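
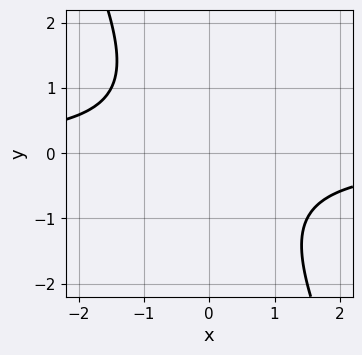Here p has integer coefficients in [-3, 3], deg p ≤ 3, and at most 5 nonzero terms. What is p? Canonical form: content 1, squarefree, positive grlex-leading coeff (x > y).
1. deg p = 2. No degree-1 curve has this shape.
2. Checking where it meets the axes: no x-intercept at any integer in the box; no y-intercept at any integer in the box.
3. Assembling these constraints gives the stated polynomial.

2*x*y + y^2 + 2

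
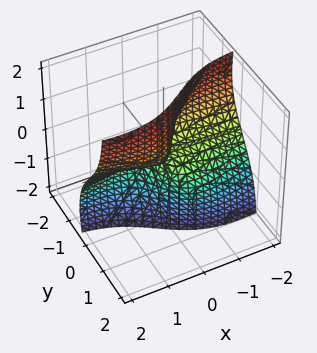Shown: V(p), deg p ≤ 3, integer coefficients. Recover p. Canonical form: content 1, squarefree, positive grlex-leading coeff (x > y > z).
1. Degree: a generic line meets the surface in up to 3 points, so deg p = 3.
2. Observable constraints: it crosses the z-axis at the gridline z = 0; every point of the x-axis in the box is on the surface; one y-axis crossing is at y = 0.
3. Together with the visible shape, these determine p as stated.

2*x^2*y + y^3 + 2*y*z^2 - 3*x*z - z^2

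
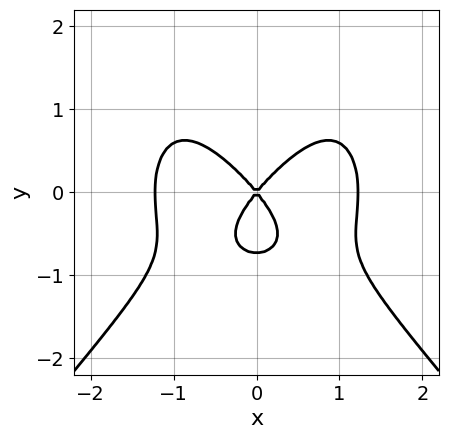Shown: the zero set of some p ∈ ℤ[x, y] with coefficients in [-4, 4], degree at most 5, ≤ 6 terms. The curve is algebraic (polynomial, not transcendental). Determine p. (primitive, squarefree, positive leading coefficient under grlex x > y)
2*x^4 - y^4 + 2*y^3 - 3*x^2 + 2*y^2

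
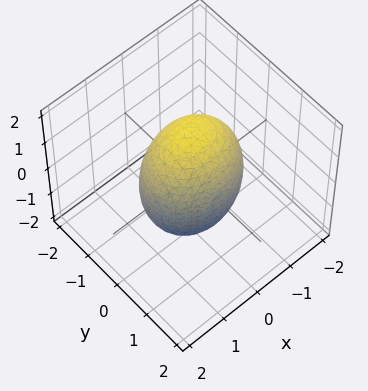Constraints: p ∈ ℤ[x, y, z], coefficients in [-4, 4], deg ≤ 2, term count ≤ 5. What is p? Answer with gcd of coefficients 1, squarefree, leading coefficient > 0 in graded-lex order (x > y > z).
First, deg p = 2. A closed, bounded, convex surface; a quadric.
Next, symmetries: the y ↦ −y reflection is a symmetry, so y appears only in even powers; the x ↦ −x reflection is a symmetry, so x appears only in even powers; it's symmetric under z → −z, forcing even powers of z.
Next, reading off the gridlines: the y-axis gridline crossings are at y ∈ {-1, 1}.
Finally, assembling these constraints gives the stated polynomial.

2*x^2 + 3*y^2 + z^2 - 3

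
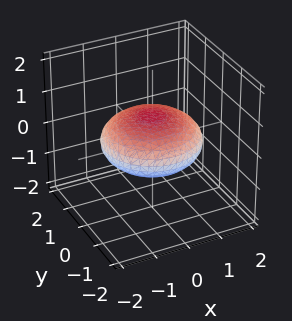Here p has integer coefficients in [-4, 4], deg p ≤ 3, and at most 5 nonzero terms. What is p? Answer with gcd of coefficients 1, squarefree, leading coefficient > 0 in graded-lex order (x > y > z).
x^2 + y^2 + 3*z^2 - 2

First, the degree is 2 — a closed, bounded, convex surface; a quadric.
Then, by symmetry, the z-axis is an axis of rotation, so x and y enter only as x² + y²; mirror symmetry z ↦ −z ⇒ only even powers of z.
Then, observable constraints: a circular section at z = 0 has radius between 1 and 2.
Finally, together with the visible shape, these determine p as stated.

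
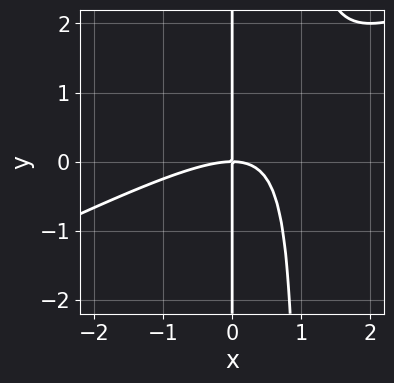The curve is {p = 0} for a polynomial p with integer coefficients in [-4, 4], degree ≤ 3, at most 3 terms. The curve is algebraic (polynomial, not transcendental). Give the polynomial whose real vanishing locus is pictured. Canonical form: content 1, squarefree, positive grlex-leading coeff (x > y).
The degree is 3 — the shape is more complex than any degree-2 curve.
Checking where it meets the axes: the visible y-axis segment lies entirely on the curve; it meets the x-axis at x = 0 (among the integer gridlines).
The integer polynomial consistent with all of this is the stated p.

x^3 - 2*x^2*y + 2*x*y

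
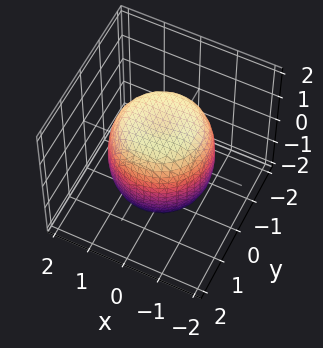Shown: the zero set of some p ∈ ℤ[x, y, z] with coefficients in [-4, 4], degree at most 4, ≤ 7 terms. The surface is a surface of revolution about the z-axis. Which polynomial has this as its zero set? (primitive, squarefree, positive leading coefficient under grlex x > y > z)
First, the degree is 4 — a generic line meets the surface in up to 4 points.
Then, symmetry: every cross-section ⟂ z is a circle, so x, y appear only via x² + y².
Then, observable constraints: a circular section at z = 1 has radius between 1 and 2.
Finally, fitting integer coefficients to these (and the overall shape) gives p.

2*x^4 + 4*x^2*y^2 + 2*y^4 - 2*x^2 - 2*y^2 + 2*z^2 - 3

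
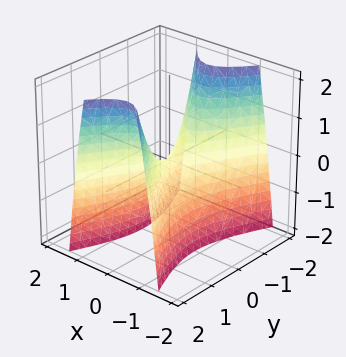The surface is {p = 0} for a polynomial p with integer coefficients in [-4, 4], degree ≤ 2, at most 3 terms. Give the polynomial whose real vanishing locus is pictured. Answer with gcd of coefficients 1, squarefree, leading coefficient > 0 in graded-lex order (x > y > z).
(a) Degree: a hyperbolic paraboloid; a quadric, so deg p = 2.
(b) Symmetries: the x ↦ −x reflection is a symmetry, so x appears only in even powers; it's symmetric under y → −y, forcing even powers of y.
(c) From the axis intercepts and sections: it meets the x-axis at x = 0 (among the integer gridlines); one y-axis crossing is at y = 0; one z-axis crossing is at z = 0.
(d) These observations pin down the coefficients.

3*x^2 - y^2 + z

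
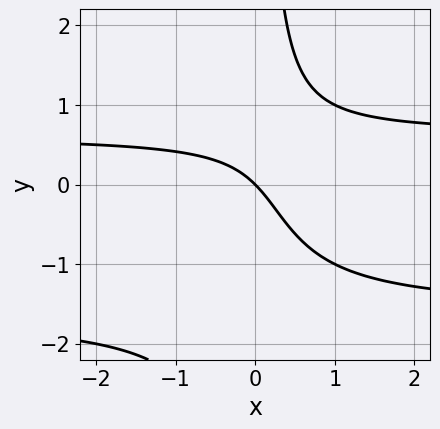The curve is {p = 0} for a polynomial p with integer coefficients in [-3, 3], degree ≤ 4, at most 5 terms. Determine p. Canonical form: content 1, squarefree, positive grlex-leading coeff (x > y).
(a) Degree: no degree-2 curve has this shape, so deg p = 3.
(b) Against the integer gridlines: it meets the x-axis at x = 0 (among the integer gridlines); one y-axis crossing is at y = 0.
(c) Fitting integer coefficients to these (and the overall shape) gives p.

x*y^2 + x*y - x - y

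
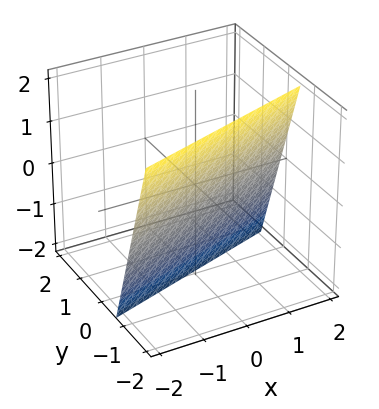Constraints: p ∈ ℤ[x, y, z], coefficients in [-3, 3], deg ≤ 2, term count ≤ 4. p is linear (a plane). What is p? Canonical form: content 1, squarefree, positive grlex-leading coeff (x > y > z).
x - 3*y - z - 2

First, deg p = 1. The surface is flat (a plane).
Then, reading off the gridlines: one x-axis crossing is at x = 2; one z-axis crossing is at z = -2.
Finally, fitting integer coefficients to these (and the overall shape) gives p.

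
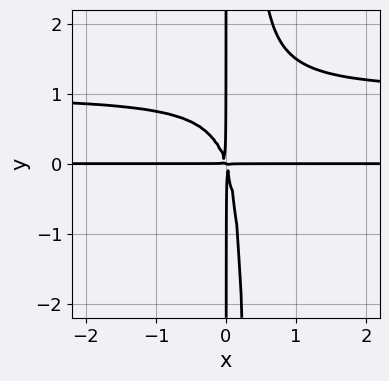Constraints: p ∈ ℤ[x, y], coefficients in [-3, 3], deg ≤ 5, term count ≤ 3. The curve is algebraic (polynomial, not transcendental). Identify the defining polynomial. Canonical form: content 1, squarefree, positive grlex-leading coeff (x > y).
3*x^2*y^2 - 3*x^2*y - x*y^2

First, degree: the shape is more complex than any degree-3 curve, so deg p = 4.
Then, checking where it meets the axes: every point of the y-axis in the box is on the curve; every point of the x-axis in the box is on the curve.
Finally, fitting integer coefficients to these (and the overall shape) gives p.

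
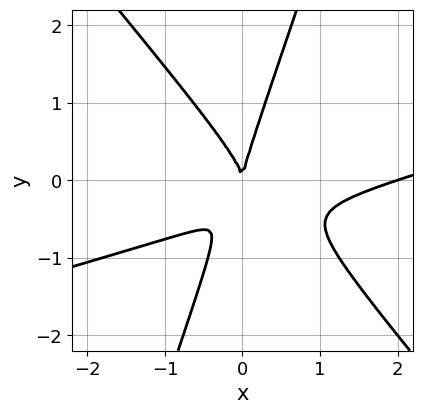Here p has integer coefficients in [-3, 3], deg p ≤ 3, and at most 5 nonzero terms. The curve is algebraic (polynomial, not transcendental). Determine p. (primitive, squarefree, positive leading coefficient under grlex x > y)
x^3 - 3*x^2*y - 2*x*y^2 + y^3 - 2*x^2

deg p = 3. The shape is more complex than any degree-2 curve.
Reading off the gridlines: it meets the y-axis at y = 0 (among the integer gridlines); the x-axis gridline crossings are at x ∈ {0, 2}.
Together with the visible shape, these determine p as stated.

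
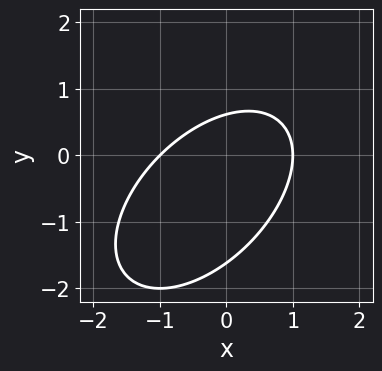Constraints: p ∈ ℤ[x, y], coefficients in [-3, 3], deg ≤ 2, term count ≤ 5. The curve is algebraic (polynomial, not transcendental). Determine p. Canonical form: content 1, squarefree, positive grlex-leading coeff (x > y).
x^2 - x*y + y^2 + y - 1

1. deg p = 2.
2. Observable constraints: the x-axis gridline crossings are at x ∈ {-1, 1}.
3. Matching integer coefficients to the picture gives p.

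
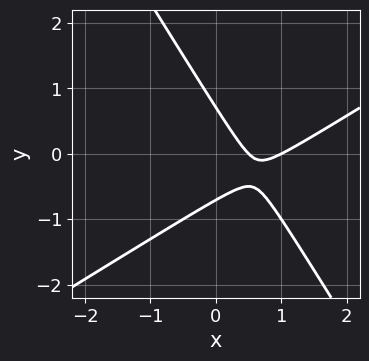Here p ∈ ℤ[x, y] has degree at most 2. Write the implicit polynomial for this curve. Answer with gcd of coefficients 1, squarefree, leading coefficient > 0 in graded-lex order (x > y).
Degree: the shape is more complex than any degree-1 curve, so deg p = 2.
Against the integer gridlines: one x-axis crossing is at x = 1.
Fitting integer coefficients to these (and the overall shape) gives p.

2*x^2 - 2*x*y - 2*y^2 - 3*x + 1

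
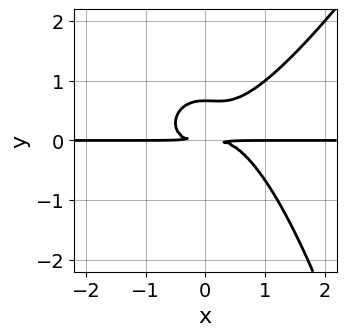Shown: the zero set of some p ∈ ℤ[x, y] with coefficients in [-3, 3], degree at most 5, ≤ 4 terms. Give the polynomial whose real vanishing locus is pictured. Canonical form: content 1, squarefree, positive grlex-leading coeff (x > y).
1. The degree is 4 — no degree-3 curve has this shape.
2. Checking where it meets the axes: the visible x-axis segment lies entirely on the curve.
3. Solving for integer coefficients yields p as stated.

2*x^3*y - x^2*y^2 - 3*y^3 + 2*y^2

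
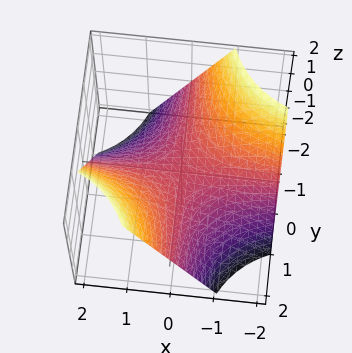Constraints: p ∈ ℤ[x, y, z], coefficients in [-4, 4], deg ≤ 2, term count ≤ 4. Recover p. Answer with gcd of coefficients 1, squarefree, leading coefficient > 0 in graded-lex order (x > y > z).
x*y - z

(a) deg p = 2.
(b) Reading off the gridlines: the visible y-axis segment lies entirely on the surface; the visible x-axis segment lies entirely on the surface; one z-axis crossing is at z = 0.
(c) Putting this together gives p.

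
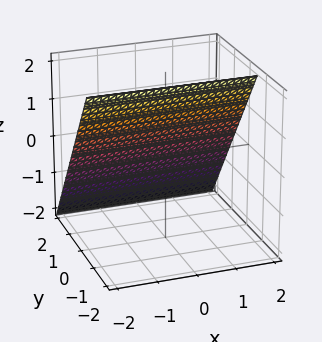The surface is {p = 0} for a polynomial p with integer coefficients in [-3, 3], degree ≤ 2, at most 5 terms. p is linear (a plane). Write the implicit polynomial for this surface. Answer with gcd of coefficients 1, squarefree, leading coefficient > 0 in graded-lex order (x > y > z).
3*y + 2*z - 2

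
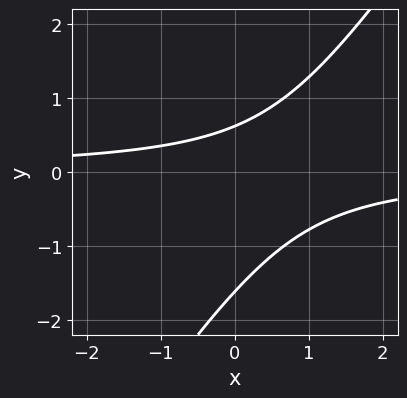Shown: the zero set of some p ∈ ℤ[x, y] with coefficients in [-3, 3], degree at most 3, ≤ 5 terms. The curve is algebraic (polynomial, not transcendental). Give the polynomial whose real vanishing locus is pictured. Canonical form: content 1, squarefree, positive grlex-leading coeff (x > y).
3*x*y - 2*y^2 - 2*y + 2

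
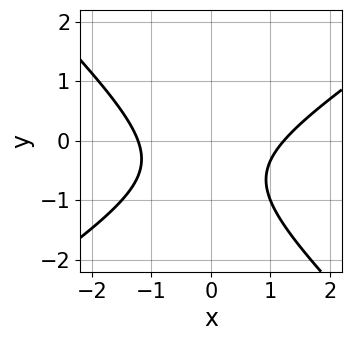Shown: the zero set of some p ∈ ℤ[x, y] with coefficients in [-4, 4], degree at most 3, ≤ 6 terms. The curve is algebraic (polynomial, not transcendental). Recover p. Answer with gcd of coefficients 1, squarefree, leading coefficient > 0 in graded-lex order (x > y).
2*x^2 - x*y - 3*y^2 - 3*y - 3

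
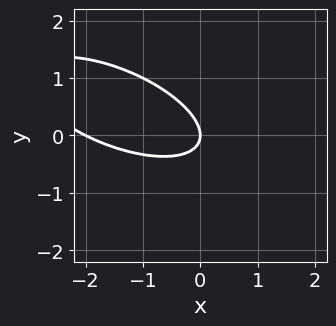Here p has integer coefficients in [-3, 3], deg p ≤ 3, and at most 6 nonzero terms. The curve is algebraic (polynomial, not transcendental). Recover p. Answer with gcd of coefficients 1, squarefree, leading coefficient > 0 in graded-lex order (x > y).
First, deg p = 2. The shape is more complex than any degree-1 curve.
Next, checking where it meets the axes: the x-axis gridline crossings are at x ∈ {-2, 0}; it meets the y-axis at y = 0 (among the integer gridlines).
Finally, putting this together gives p.

x^2 + 2*x*y + 3*y^2 + 2*x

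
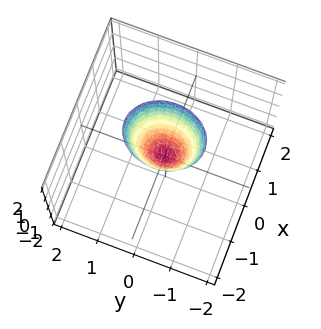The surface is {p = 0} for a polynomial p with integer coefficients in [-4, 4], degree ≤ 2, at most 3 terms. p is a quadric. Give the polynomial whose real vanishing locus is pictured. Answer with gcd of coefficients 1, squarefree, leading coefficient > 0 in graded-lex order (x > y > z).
deg p = 2. A single bowl opening along one axis; a quadric.
Symmetries: the x ↦ −x reflection is a symmetry, so x appears only in even powers; the y ↦ −y reflection is a symmetry, so y appears only in even powers.
Checking where it meets the axes: it crosses the x-axis at the gridline x = 0; it meets the z-axis at z = 0 (among the integer gridlines); one y-axis crossing is at y = 0.
Matching integer coefficients to the picture gives p.

3*x^2 + 2*y^2 - z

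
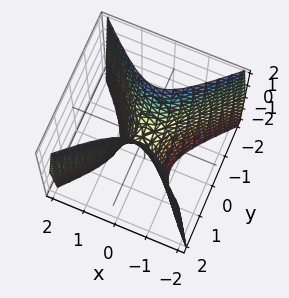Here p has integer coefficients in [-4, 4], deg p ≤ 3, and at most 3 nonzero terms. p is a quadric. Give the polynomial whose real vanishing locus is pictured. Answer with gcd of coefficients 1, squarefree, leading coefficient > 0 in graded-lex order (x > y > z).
3*x^2 - 3*y^2 + z

First, deg p = 2.
Next, symmetries: it's symmetric under x → −x, forcing even powers of x; mirror symmetry y ↦ −y ⇒ only even powers of y.
Then, checking where it meets the axes: one y-axis crossing is at y = 0; it crosses the x-axis at the gridline x = 0.
Finally, fitting integer coefficients to these (and the overall shape) gives p.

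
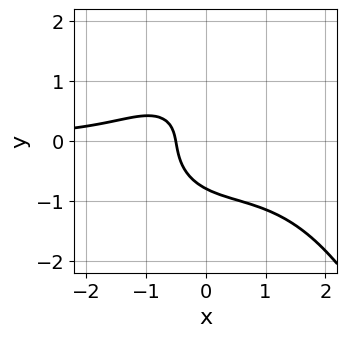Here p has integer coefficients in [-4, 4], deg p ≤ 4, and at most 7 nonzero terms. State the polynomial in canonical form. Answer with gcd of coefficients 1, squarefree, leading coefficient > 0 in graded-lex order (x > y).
x^3*y - x^2*y - 2*y^3 - 2*x - 1

deg p = 4. No degree-3 curve has this shape.
Matching integer coefficients to the picture gives p.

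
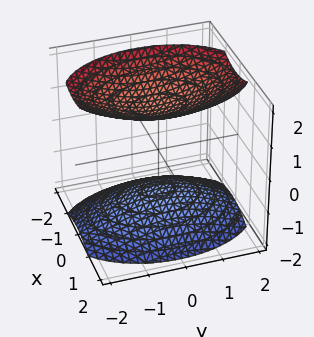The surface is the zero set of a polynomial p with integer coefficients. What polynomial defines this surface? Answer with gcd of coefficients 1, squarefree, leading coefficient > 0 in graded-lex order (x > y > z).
2*x^2 + y^2 - 2*z^2 + 3

(a) The picture has 2 separate pieces.
(b) Degree: two sheets facing apart; a quadric, so deg p = 2.
(c) Symmetries: mirror symmetry z ↦ −z ⇒ only even powers of z; it's symmetric under y → −y, forcing even powers of y; mirror symmetry x ↦ −x ⇒ only even powers of x.
(d) Against the integer gridlines: it misses every integer gridline on the x-axis; the surface avoids every integer y-axis point in the box.
(e) Fitting integer coefficients to these (and the overall shape) gives p.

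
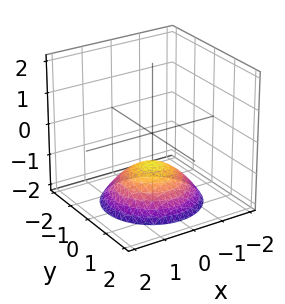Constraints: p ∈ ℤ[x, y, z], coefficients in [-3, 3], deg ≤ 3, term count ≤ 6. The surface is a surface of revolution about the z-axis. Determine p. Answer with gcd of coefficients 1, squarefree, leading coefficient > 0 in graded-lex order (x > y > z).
1. Degree: no degree-1 surface has this shape, so deg p = 2.
2. By symmetry, the z-axis is an axis of rotation, so x and y enter only as x² + y².
3. Reading off the gridlines: a circular section at z = -2 has radius between 1 and 2; it misses every integer gridline on the y-axis; it crosses the z-axis at the gridline z = -1.
4. Assembling these constraints gives the stated polynomial.

x^2 + y^2 + 2*z + 2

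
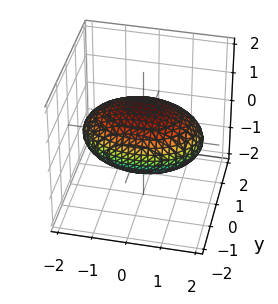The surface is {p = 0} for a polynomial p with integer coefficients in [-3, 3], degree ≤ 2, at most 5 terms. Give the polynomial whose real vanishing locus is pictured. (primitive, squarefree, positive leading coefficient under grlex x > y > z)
1. The degree is 2 — a closed, bounded, convex surface; a quadric.
2. Symmetries: the y ↦ −y reflection is a symmetry, so y appears only in even powers; the z ↦ −z reflection is a symmetry, so z appears only in even powers; mirror symmetry x ↦ −x ⇒ only even powers of x.
3. Reading off the gridlines: among the integer gridlines, it crosses the z-axis at z ∈ {-1, 1}.
4. Together with the visible shape, these determine p as stated.

x^2 + 2*y^2 + 3*z^2 - 3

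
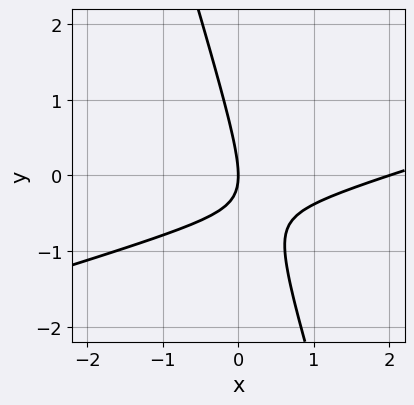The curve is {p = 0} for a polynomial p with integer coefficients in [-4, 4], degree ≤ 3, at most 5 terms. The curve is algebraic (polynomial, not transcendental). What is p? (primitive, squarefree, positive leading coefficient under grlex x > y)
x^2 - 3*x*y - y^2 - 2*x

(a) deg p = 2.
(b) Reading off the gridlines: the x-axis gridline crossings are at x ∈ {0, 2}; it meets the y-axis at y = 0 (among the integer gridlines).
(c) Solving for integer coefficients yields p as stated.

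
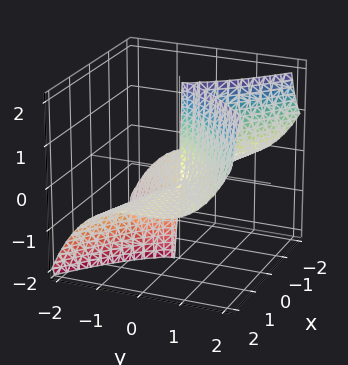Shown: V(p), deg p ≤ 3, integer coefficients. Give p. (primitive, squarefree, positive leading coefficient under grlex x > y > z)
First, the degree is 3 — a generic line meets the surface in up to 3 points.
Then, from the visible intercepts: the visible z-axis segment lies entirely on the surface; it meets the y-axis at y = 0 (among the integer gridlines).
Finally, assembling these constraints gives the stated polynomial.

3*x^2*z - 2*y^3 + x^2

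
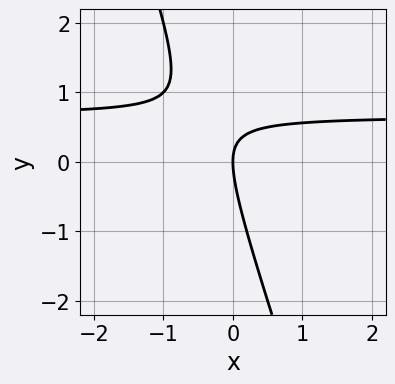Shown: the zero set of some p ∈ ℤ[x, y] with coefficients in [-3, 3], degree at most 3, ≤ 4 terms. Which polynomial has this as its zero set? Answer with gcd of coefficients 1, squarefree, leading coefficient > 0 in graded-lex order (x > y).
deg p = 2. A generic line meets the curve in up to 2 points.
Against the integer gridlines: it meets the x-axis at x = 0 (among the integer gridlines); it meets the y-axis at y = 0 (among the integer gridlines).
The integer polynomial consistent with all of this is the stated p.

3*x*y + y^2 - 2*x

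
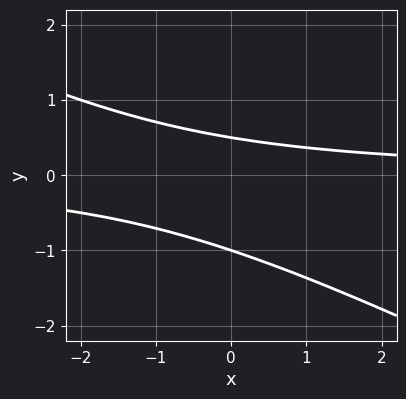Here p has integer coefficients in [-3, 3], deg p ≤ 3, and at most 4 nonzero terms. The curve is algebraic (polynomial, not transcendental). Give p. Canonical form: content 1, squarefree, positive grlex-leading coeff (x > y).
x*y + 2*y^2 + y - 1

(a) The degree is 2 — no degree-1 curve has this shape.
(b) Against the integer gridlines: one y-axis crossing is at y = -1; it misses every integer gridline on the x-axis.
(c) The integer polynomial consistent with all of this is the stated p.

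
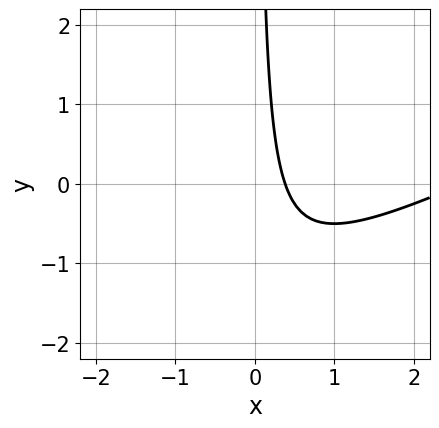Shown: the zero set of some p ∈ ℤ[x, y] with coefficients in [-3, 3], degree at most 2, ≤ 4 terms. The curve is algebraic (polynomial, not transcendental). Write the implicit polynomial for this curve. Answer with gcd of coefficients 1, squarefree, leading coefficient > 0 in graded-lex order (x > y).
x^2 - 2*x*y - 3*x + 1

Degree: the shape is more complex than any degree-1 curve, so deg p = 2.
From the visible intercepts: no y-intercept at any integer in the box.
Solving for integer coefficients yields p as stated.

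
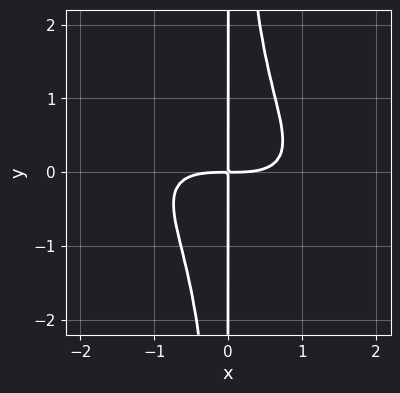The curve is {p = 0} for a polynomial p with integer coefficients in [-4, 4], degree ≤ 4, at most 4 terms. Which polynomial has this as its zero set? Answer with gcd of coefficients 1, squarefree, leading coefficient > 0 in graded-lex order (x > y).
1. The degree is 4 — no degree-3 curve has this shape.
2. From the axis intercepts and sections: the visible y-axis segment lies entirely on the curve.
3. Together with the visible shape, these determine p as stated.

x^4 + 2*x^3*y + 3*x^2*y^2 - 3*x*y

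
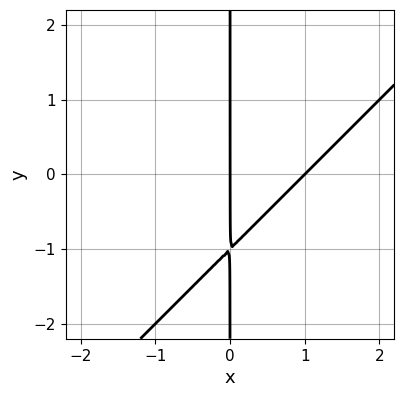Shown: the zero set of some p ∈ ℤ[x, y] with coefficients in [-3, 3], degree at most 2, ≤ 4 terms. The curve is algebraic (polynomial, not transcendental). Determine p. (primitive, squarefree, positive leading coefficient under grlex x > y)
x^2 - x*y - x

1. deg p = 2. The shape is more complex than any degree-1 curve.
2. Checking where it meets the axes: every point of the y-axis in the box is on the curve; among the integer gridlines, it crosses the x-axis at x ∈ {0, 1}.
3. Matching integer coefficients to the picture gives p.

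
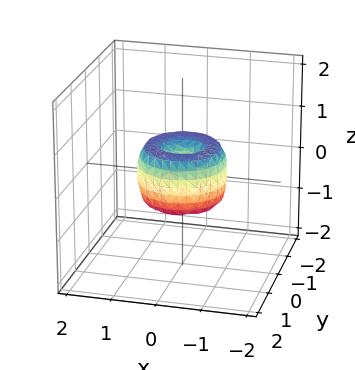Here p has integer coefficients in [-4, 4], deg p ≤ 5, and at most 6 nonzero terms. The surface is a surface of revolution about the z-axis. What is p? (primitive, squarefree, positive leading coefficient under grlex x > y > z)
2*x^4 + 4*x^2*y^2 + 2*y^4 - 2*x^2 - 2*y^2 + z^2

deg p = 4.
Symmetry: every cross-section ⟂ z is a circle, so x, y appear only via x² + y².
From the axis intercepts and sections: it crosses the z-axis at the gridline z = 0; among the integer gridlines, it crosses the y-axis at y ∈ {-1, 0, 1}; a circular section at z = 0 has radius exactly 1.
Together with the visible shape, these determine p as stated.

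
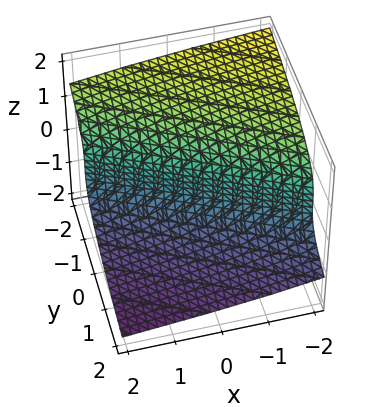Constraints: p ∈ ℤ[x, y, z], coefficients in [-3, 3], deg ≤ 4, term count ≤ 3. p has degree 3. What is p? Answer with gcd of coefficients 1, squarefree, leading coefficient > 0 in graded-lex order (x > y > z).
z^3 + x + 2*y

(a) deg p = 3. The shape is more complex than any degree-2 surface.
(b) From the axis intercepts and sections: it meets the y-axis at y = 0 (among the integer gridlines); it meets the x-axis at x = 0 (among the integer gridlines).
(c) These observations pin down the coefficients.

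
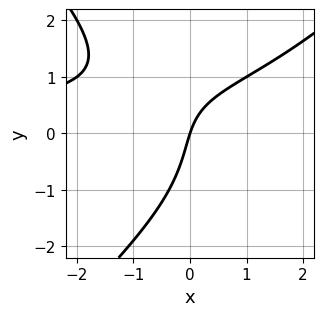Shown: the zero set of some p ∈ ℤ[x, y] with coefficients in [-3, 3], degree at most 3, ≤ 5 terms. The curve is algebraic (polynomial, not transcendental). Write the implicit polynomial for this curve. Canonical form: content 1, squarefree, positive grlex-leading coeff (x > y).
x^2*y - y^3 - 2*x*y + 3*x - y

The degree is 3 — a generic line meets the curve in up to 3 points.
Against the integer gridlines: it meets the y-axis at y = 0 (among the integer gridlines); it crosses the x-axis at the gridline x = 0.
Fitting integer coefficients to these (and the overall shape) gives p.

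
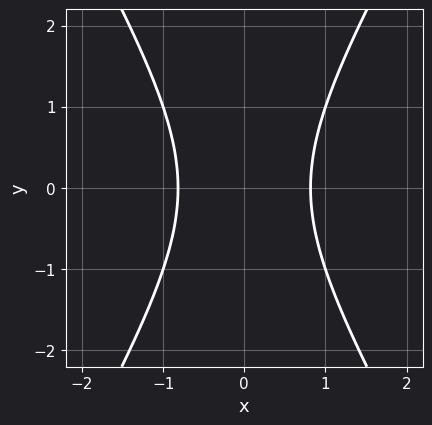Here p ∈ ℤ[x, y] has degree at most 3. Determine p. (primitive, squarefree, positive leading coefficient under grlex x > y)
1. Degree: the shape is more complex than any degree-1 curve, so deg p = 2.
2. Symmetries: mirror symmetry y ↦ −y ⇒ only even powers of y; mirror symmetry x ↦ −x ⇒ only even powers of x.
3. From the axis intercepts and sections: it misses every integer gridline on the y-axis.
4. The integer polynomial consistent with all of this is the stated p.

3*x^2 - y^2 - 2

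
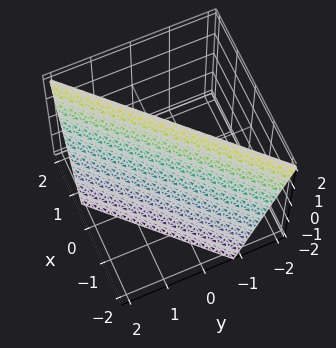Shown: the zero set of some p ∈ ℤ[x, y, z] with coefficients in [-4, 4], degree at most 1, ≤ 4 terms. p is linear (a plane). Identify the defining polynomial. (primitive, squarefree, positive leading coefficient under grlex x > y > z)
(a) The degree is 1 — the surface is flat (a plane).
(b) From the visible intercepts: it crosses the z-axis at the gridline z = 2.
(c) Matching integer coefficients to the picture gives p.

3*x - 3*y - z + 2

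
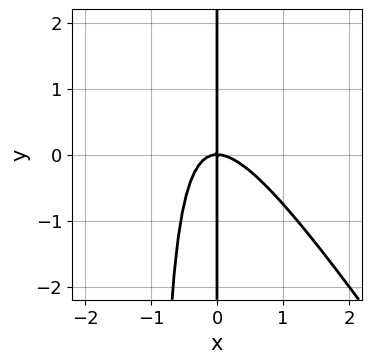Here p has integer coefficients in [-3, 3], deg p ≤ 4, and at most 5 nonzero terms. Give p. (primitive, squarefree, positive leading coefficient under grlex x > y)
Degree: the shape is more complex than any degree-2 curve, so deg p = 3.
From the axis intercepts and sections: the visible y-axis segment lies entirely on the curve; it crosses the x-axis at the gridline x = 0.
The integer polynomial consistent with all of this is the stated p.

3*x^3 + 2*x^2*y + 2*x*y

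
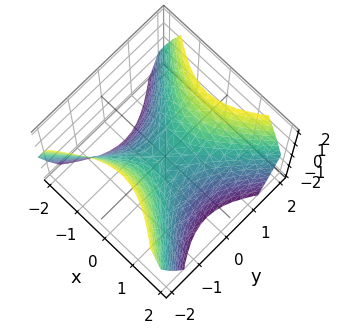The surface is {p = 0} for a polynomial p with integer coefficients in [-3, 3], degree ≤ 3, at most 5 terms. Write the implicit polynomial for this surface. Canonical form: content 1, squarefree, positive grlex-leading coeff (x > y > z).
x^2 - y^2 + z

(a) deg p = 2. A saddle surface; a quadric.
(b) Symmetries: it's symmetric under x → −x, forcing even powers of x; it's symmetric under y → −y, forcing even powers of y.
(c) From the axis intercepts and sections: it crosses the z-axis at the gridline z = 0; one y-axis crossing is at y = 0.
(d) Matching integer coefficients to the picture gives p.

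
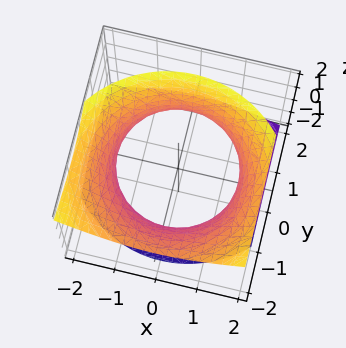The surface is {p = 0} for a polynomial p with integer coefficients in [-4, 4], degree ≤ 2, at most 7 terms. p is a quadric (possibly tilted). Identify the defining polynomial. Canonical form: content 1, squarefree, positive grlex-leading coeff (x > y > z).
x^2 + y^2 + y*z - z^2 - 2

deg p = 2.
Observable constraints: it misses every integer gridline on the z-axis.
Matching integer coefficients to the picture gives p.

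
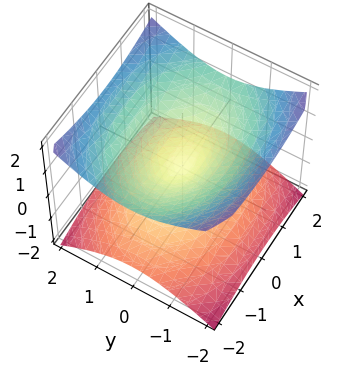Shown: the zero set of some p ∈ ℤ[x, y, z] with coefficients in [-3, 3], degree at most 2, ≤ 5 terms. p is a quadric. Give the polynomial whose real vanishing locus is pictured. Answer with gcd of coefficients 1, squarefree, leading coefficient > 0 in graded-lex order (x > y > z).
x^2 + 2*y^2 - 3*z^2

1. deg p = 2. Two nappes meeting at a single point; a quadric.
2. Symmetries: it's symmetric under x → −x, forcing even powers of x; the z ↦ −z reflection is a symmetry, so z appears only in even powers; mirror symmetry y ↦ −y ⇒ only even powers of y.
3. Observable constraints: it meets the z-axis at z = 0 (among the integer gridlines); one y-axis crossing is at y = 0; it meets the x-axis at x = 0 (among the integer gridlines).
4. Together with the visible shape, these determine p as stated.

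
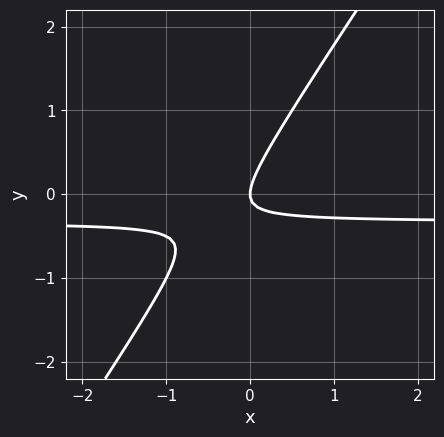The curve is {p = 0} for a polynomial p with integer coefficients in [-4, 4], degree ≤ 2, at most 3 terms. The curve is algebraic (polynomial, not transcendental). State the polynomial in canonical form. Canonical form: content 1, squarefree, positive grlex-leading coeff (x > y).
3*x*y - 2*y^2 + x

deg p = 2.
Checking where it meets the axes: it meets the y-axis at y = 0 (among the integer gridlines); it crosses the x-axis at the gridline x = 0.
Putting this together gives p.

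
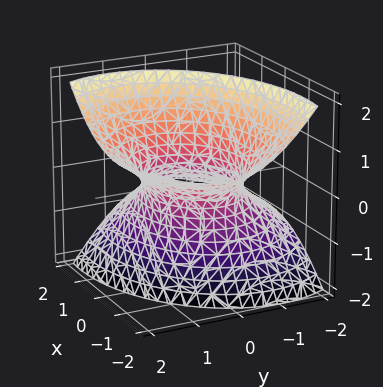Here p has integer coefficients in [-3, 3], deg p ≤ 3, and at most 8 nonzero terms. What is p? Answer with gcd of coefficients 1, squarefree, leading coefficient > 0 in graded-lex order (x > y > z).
2*x^2 + 3*x*z + 3*y^2 - 3*y*z - 3*z^2 - 3

(a) deg p = 2. No degree-1 surface has this shape.
(b) Reading off the gridlines: the y-axis gridline crossings are at y ∈ {-1, 1}; no z-intercept at any integer in the box.
(c) Matching integer coefficients to the picture gives p.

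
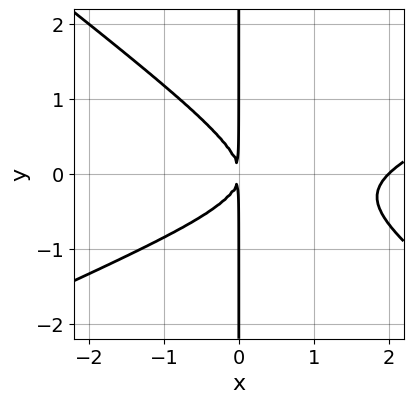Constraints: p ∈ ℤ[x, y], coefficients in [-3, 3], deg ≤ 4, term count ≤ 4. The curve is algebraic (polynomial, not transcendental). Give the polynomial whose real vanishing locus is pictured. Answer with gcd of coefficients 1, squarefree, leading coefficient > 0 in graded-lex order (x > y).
x^3 - x^2*y - 3*x*y^2 - 2*x^2

1. Degree: a generic line meets the curve in up to 3 points, so deg p = 3.
2. Reading off the gridlines: the visible y-axis segment lies entirely on the curve; one x-axis crossing is at x = 2.
3. Matching integer coefficients to the picture gives p.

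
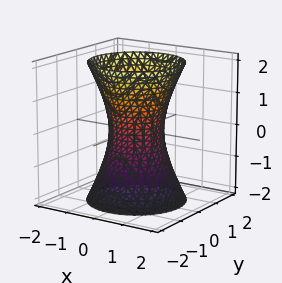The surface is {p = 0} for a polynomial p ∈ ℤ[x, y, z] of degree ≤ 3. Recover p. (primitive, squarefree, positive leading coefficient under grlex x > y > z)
3*x^2 + 3*y^2 - z^2 - 2

1. Degree: a generic line meets the surface in up to 2 points, so deg p = 2.
2. Symmetries: rotational symmetry about the z-axis ⇒ p depends on x, y only through x² + y².
3. From the axis intercepts and sections: no z-intercept at any integer in the box; a circular section at z = -2 has radius between 1 and 2.
4. Solving for integer coefficients yields p as stated.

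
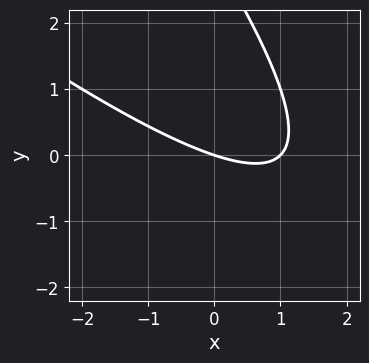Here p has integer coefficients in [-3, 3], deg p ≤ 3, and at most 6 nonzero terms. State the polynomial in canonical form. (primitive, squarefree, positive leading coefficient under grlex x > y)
x^2 + 2*x*y + y^2 - x - 3*y

(a) deg p = 2.
(b) Observable constraints: the x-axis gridline crossings are at x ∈ {0, 1}; one y-axis crossing is at y = 0.
(c) Putting this together gives p.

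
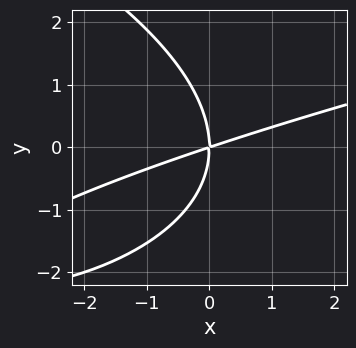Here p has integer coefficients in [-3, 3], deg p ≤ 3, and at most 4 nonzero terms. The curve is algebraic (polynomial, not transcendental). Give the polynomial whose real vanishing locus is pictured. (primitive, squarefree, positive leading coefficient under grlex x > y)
y^3 - x^2 + 3*x*y

deg p = 3. A generic line meets the curve in up to 3 points.
Observable constraints: it crosses the x-axis at the gridline x = 0; it meets the y-axis at y = 0 (among the integer gridlines).
Matching integer coefficients to the picture gives p.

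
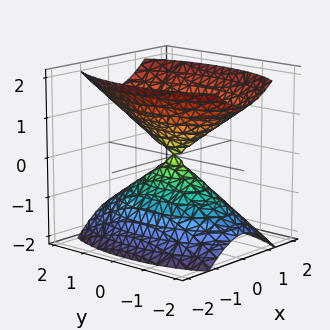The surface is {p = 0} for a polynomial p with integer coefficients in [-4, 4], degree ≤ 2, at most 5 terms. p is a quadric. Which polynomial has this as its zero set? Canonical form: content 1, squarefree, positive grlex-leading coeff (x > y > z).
(a) I count 2 distinct pieces. They look like related sheets of one shape, so recover p as a whole.
(b) Degree: two nappes meeting at a single point; a quadric, so deg p = 2.
(c) Symmetries: it's symmetric under z → −z, forcing even powers of z; the y ↦ −y reflection is a symmetry, so y appears only in even powers; mirror symmetry x ↦ −x ⇒ only even powers of x.
(d) Against the integer gridlines: it meets the y-axis at y = 0 (among the integer gridlines); one z-axis crossing is at z = 0; it meets the x-axis at x = 0 (among the integer gridlines).
(e) The integer polynomial consistent with all of this is the stated p.

3*x^2 + y^2 - 2*z^2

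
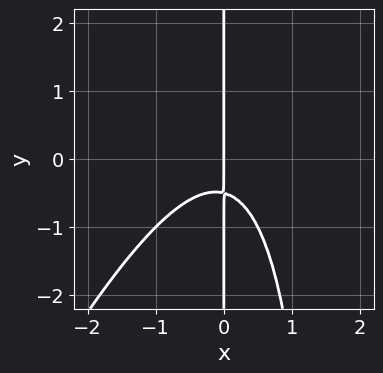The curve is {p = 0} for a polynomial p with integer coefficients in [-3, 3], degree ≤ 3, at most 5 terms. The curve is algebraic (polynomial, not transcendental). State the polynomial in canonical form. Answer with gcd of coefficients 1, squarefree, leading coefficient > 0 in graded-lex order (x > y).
2*x^3 - x^2*y + 2*x*y + x

(a) deg p = 3. No degree-2 curve has this shape.
(b) Checking where it meets the axes: it crosses the x-axis at the gridline x = 0; the visible y-axis segment lies entirely on the curve.
(c) Assembling these constraints gives the stated polynomial.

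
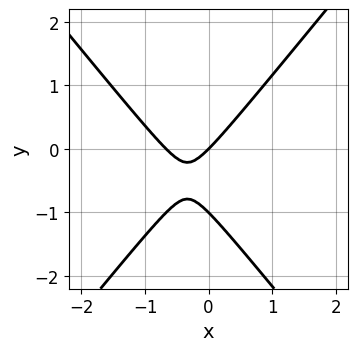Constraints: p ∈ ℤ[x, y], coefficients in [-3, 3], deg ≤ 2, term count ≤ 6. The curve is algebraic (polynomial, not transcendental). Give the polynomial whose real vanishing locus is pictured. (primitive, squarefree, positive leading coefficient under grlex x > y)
First, the degree is 2 — a generic line meets the curve in up to 2 points.
Then, reading off the gridlines: one x-axis crossing is at x = 0; the y-axis gridline crossings are at y ∈ {-1, 0}.
Finally, the integer polynomial consistent with all of this is the stated p.

3*x^2 - 2*y^2 + 2*x - 2*y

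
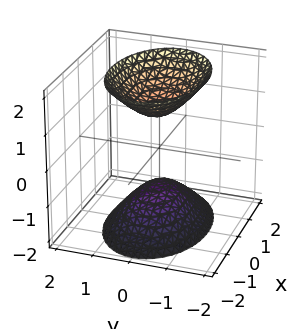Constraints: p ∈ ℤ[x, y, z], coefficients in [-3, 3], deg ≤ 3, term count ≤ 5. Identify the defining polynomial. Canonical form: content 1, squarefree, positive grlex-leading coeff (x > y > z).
x^2 + 2*y^2 - z^2 + 1

1. There are 2 components. They look like related sheets of one shape, so recover p as a whole.
2. The degree is 2 — two separate bowl-shaped sheets opening away from each other; a quadric.
3. Symmetries: mirror symmetry y ↦ −y ⇒ only even powers of y; the z ↦ −z reflection is a symmetry, so z appears only in even powers; mirror symmetry x ↦ −x ⇒ only even powers of x.
4. From the axis intercepts and sections: among the integer gridlines, it crosses the z-axis at z ∈ {-1, 1}; it misses every integer gridline on the y-axis.
5. Matching integer coefficients to the picture gives p.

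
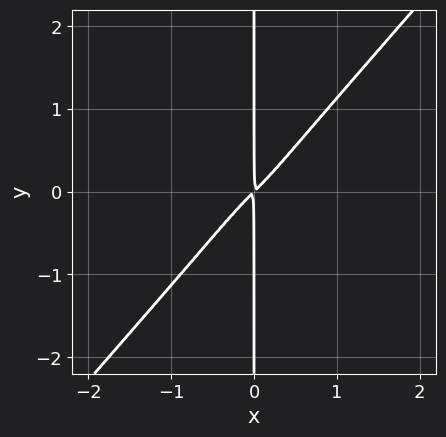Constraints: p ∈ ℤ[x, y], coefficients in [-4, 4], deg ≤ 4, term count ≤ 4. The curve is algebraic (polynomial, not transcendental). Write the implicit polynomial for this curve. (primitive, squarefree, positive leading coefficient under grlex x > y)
3*x^4 - 2*x*y^3 + x^2 - x*y

Degree: the shape is more complex than any degree-3 curve, so deg p = 4.
Against the integer gridlines: the visible y-axis segment lies entirely on the curve.
Putting this together gives p.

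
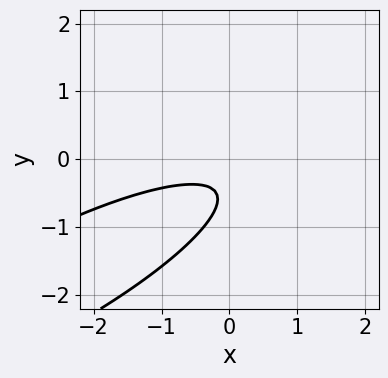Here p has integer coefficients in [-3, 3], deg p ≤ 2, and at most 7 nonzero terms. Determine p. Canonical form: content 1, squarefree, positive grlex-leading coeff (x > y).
x^2 - 3*x*y + 3*y^2 + 3*y + 1

deg p = 2. The shape is more complex than any degree-1 curve.
From the axis intercepts and sections: it misses every integer gridline on the y-axis; the curve avoids every integer x-axis point in the box.
Together with the visible shape, these determine p as stated.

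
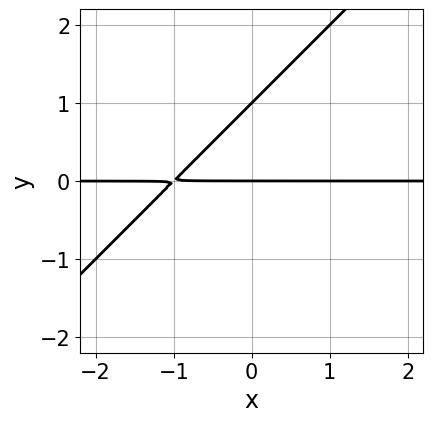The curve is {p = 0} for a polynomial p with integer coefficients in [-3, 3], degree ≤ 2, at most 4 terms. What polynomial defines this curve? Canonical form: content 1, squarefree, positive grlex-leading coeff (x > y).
x*y - y^2 + y

(a) Degree: a generic line meets the curve in up to 2 points, so deg p = 2.
(b) Observable constraints: the visible x-axis segment lies entirely on the curve; the y-axis gridline crossings are at y ∈ {0, 1}.
(c) These observations pin down the coefficients.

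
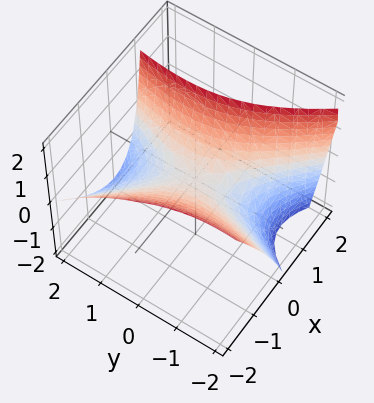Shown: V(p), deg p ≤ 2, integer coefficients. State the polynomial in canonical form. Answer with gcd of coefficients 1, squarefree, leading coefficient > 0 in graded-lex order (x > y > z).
Degree: a generic line meets the surface in up to 2 points, so deg p = 2.
Observable constraints: it crosses the z-axis at the gridline z = 0; one y-axis crossing is at y = 0.
Together with the visible shape, these determine p as stated.

3*x^2 + 2*x*y + 2*x*z - y^2 - 3*z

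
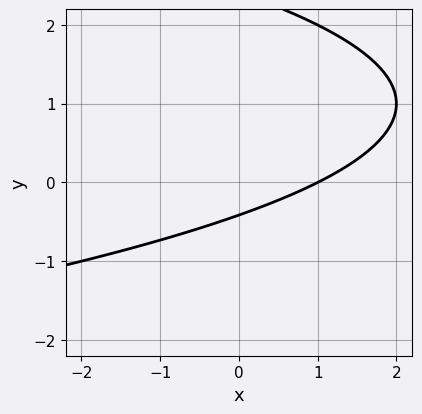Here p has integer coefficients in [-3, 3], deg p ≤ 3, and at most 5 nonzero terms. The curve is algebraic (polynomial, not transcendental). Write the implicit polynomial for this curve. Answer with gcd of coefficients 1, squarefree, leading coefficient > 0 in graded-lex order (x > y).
y^2 + x - 2*y - 1

deg p = 2.
Observable constraints: it crosses the x-axis at the gridline x = 1.
These observations pin down the coefficients.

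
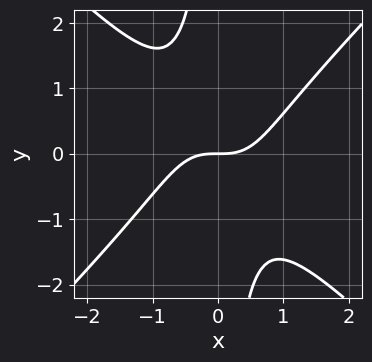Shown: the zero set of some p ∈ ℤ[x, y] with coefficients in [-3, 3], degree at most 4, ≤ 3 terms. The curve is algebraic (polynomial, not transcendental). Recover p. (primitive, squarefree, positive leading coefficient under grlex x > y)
First, degree: no degree-2 curve has this shape, so deg p = 3.
Then, observable constraints: it meets the y-axis at y = 0 (among the integer gridlines); it meets the x-axis at x = 0 (among the integer gridlines).
Finally, fitting integer coefficients to these (and the overall shape) gives p.

x^3 - x*y^2 - y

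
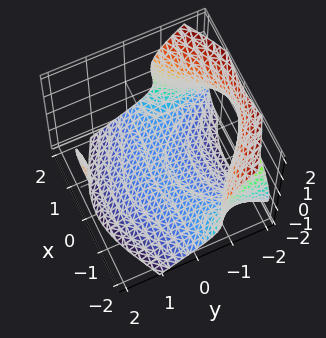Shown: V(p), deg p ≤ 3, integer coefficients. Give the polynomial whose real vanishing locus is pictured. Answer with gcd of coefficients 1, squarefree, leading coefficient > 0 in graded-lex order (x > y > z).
I count 2 distinct pieces. They look like related sheets of one shape, so recover p as a whole.
deg p = 3. A generic line meets the surface in up to 3 points.
From the visible intercepts: it misses every integer gridline on the x-axis; no y-intercept at any integer in the box.
Together with the visible shape, these determine p as stated.

x^2*y - y^2*z + z^3 + 3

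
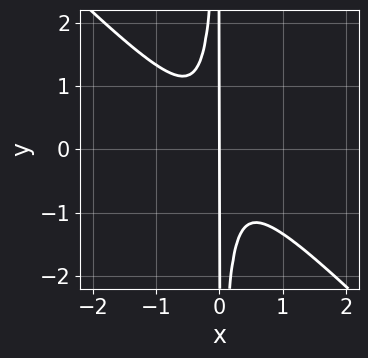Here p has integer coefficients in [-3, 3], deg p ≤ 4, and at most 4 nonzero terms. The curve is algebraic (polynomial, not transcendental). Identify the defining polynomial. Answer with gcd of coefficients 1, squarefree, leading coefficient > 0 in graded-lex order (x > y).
3*x^3 + 3*x^2*y + x

(a) deg p = 3. A generic line meets the curve in up to 3 points.
(b) Checking where it meets the axes: the visible y-axis segment lies entirely on the curve; it crosses the x-axis at the gridline x = 0.
(c) The integer polynomial consistent with all of this is the stated p.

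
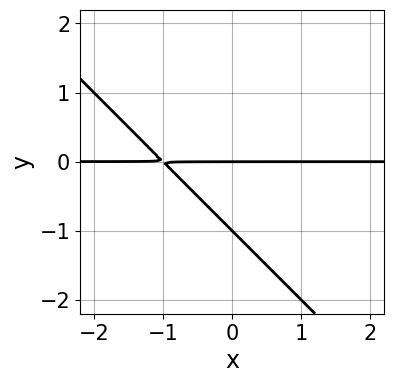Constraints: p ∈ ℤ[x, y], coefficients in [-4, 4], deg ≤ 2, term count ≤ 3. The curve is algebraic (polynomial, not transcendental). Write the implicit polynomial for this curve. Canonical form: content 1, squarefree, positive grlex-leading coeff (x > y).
First, degree: the shape is more complex than any degree-1 curve, so deg p = 2.
Then, checking where it meets the axes: the visible x-axis segment lies entirely on the curve; the y-axis gridline crossings are at y ∈ {-1, 0}.
Finally, these observations pin down the coefficients.

x*y + y^2 + y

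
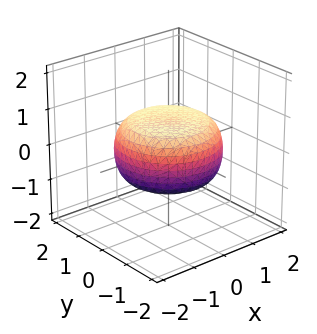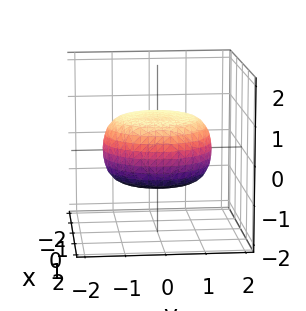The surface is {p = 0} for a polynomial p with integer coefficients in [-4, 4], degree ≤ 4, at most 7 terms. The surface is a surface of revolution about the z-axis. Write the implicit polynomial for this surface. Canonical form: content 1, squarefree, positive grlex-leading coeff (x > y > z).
x^4 + 2*x^2*y^2 + y^4 - x^2 - y^2 + 3*z^2 - 2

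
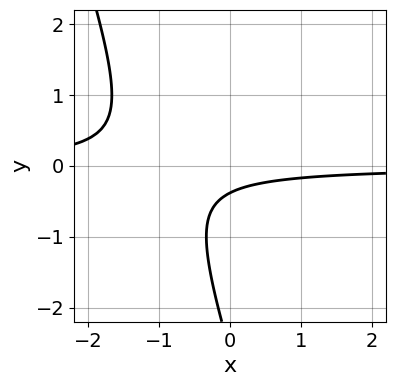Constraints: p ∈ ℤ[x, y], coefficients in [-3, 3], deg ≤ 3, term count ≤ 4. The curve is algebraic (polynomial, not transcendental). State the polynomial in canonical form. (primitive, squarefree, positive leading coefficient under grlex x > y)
(a) The degree is 2 — no degree-1 curve has this shape.
(b) From the axis intercepts and sections: no x-intercept at any integer in the box.
(c) Together with the visible shape, these determine p as stated.

3*x*y + y^2 + 3*y + 1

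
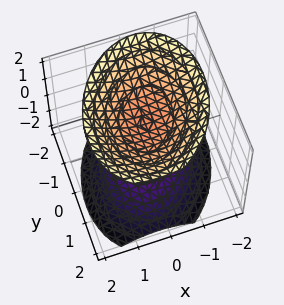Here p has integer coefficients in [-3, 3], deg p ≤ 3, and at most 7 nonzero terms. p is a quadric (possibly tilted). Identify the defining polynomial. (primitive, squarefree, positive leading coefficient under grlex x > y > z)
3*x^2 - x*y + 2*y^2 - 3*z^2 + 3

First, the picture has 2 separate pieces. They look like related sheets of one shape, so recover p as a whole.
Then, deg p = 2. No degree-1 surface has this shape.
Next, from the visible intercepts: it misses every integer gridline on the y-axis; the z-axis gridline crossings are at z ∈ {-1, 1}.
Finally, the integer polynomial consistent with all of this is the stated p.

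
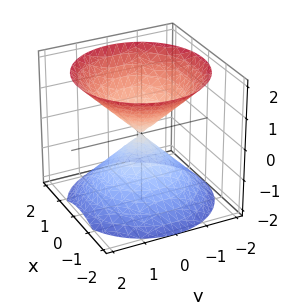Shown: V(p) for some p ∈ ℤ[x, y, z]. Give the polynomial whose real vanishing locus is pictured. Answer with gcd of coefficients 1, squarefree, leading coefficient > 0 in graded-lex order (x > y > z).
x^2 + y^2 - z^2

(a) The picture has 2 separate pieces.
(b) deg p = 2.
(c) Symmetry: the surface is invariant under rotation about z: p = q(x² + y², z); the z ↦ −z reflection is a symmetry, so z appears only in even powers.
(d) From the axis intercepts and sections: one x-axis crossing is at x = 0; it crosses the y-axis at the gridline y = 0; a circular section at z = 1 has radius exactly 1.
(e) These observations pin down the coefficients.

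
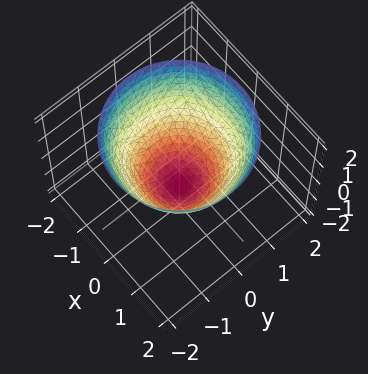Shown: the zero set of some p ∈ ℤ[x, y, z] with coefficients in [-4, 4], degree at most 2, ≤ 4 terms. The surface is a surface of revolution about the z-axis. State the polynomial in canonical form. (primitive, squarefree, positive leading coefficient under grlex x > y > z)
The degree is 2 — the shape is more complex than any degree-1 surface.
Symmetry: every cross-section ⟂ z is a circle, so x, y appear only via x² + y².
From the axis intercepts and sections: among the integer gridlines, it crosses the x-axis at x ∈ {-1, 1}; one z-axis crossing is at z = -1.
These observations pin down the coefficients. Check: (0, -1, 0) on the y-axis lies on the surface, and p(0, -1, 0) = 0. ✓

x^2 + y^2 - z - 1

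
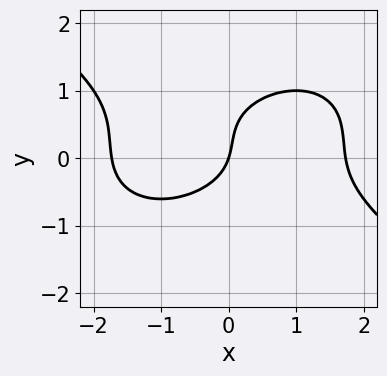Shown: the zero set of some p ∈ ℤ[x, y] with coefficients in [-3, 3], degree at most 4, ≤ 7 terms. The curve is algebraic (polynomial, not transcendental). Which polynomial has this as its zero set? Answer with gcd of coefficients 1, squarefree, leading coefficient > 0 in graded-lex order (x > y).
1. Degree: no degree-2 curve has this shape, so deg p = 3.
2. Against the integer gridlines: it meets the x-axis at x = 0 (among the integer gridlines); one y-axis crossing is at y = 0.
3. Assembling these constraints gives the stated polynomial.

x^3 + 3*y^3 - 2*y^2 - 3*x + y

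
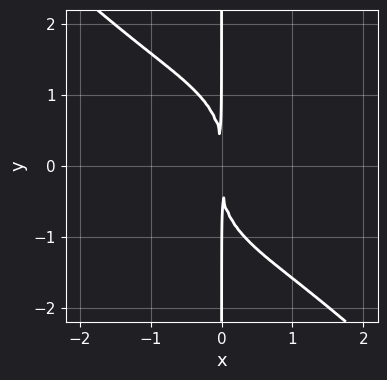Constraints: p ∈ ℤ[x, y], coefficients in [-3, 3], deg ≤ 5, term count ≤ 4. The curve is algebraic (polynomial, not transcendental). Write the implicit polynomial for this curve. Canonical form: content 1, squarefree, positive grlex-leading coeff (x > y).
1. deg p = 4. A generic line meets the curve in up to 4 points.
2. From the visible intercepts: the visible y-axis segment lies entirely on the curve.
3. Solving for integer coefficients yields p as stated.

x^4 + x*y^3 + 3*x^2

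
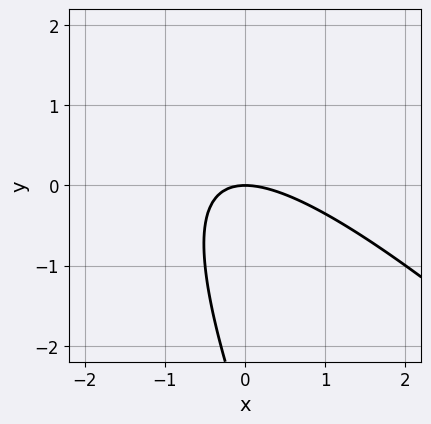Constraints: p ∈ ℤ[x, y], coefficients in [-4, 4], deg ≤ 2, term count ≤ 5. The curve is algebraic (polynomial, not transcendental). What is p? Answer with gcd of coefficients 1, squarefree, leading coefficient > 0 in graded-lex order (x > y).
2*x^2 + 3*x*y + y^2 + 3*y

(a) The degree is 2 — no degree-1 curve has this shape.
(b) Checking where it meets the axes: it meets the x-axis at x = 0 (among the integer gridlines); it crosses the y-axis at the gridline y = 0.
(c) Putting this together gives p.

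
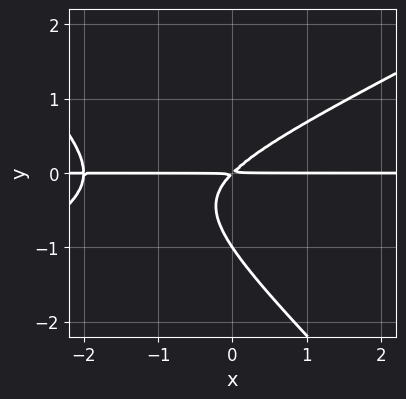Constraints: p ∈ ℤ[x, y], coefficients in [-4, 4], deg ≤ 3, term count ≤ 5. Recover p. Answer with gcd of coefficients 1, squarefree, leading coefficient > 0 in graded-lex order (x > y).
x^2*y - x*y^2 - 2*y^3 + 2*x*y - 2*y^2

1. deg p = 3.
2. Observable constraints: the visible x-axis segment lies entirely on the curve; it crosses the y-axis at the gridline y = -1.
3. Fitting integer coefficients to these (and the overall shape) gives p.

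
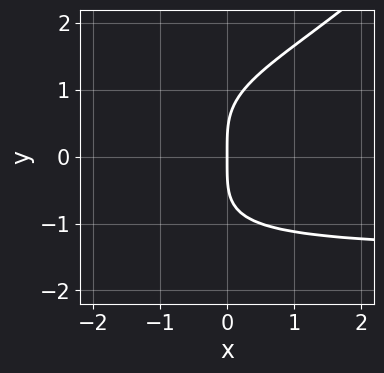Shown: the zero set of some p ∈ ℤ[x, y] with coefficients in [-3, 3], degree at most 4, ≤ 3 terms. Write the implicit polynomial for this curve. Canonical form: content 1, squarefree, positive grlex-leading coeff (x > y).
(a) deg p = 4.
(b) From the visible intercepts: one y-axis crossing is at y = 0; one x-axis crossing is at x = 0.
(c) Assembling these constraints gives the stated polynomial.

x*y^3 - y^4 + 3*x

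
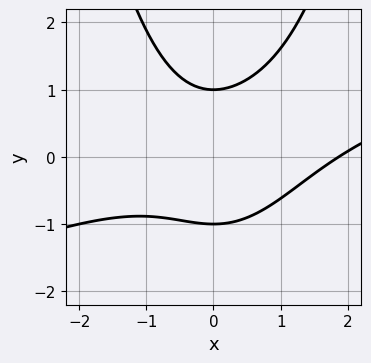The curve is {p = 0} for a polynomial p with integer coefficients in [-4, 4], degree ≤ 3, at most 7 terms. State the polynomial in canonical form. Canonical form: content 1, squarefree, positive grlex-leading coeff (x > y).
x^3 - 3*x^2*y - x^2 + 3*y^2 - 3

Degree: the shape is more complex than any degree-2 curve, so deg p = 3.
From the visible intercepts: the y-axis gridline crossings are at y ∈ {-1, 1}.
Solving for integer coefficients yields p as stated.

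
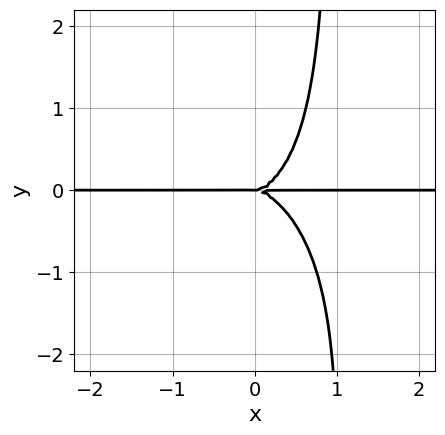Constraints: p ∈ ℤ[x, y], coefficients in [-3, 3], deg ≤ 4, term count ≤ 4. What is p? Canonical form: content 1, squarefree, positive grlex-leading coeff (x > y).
deg p = 4.
From the axis intercepts and sections: the visible x-axis segment lies entirely on the curve; it crosses the y-axis at the gridline y = 0.
Solving for integer coefficients yields p as stated.

3*x^3*y + x^2*y^2 + 3*x*y^3 - 3*y^3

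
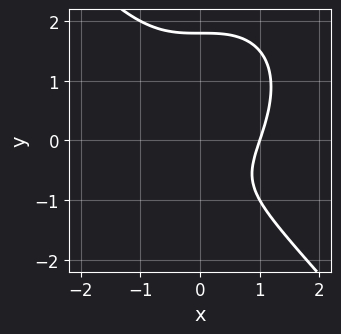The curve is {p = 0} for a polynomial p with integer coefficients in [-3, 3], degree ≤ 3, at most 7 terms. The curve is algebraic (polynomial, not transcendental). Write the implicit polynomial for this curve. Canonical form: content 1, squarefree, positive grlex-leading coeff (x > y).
3*x^3 + 2*y^3 - y^2 - 3*y - 3

(a) deg p = 3.
(b) Observable constraints: it meets the x-axis at x = 1 (among the integer gridlines).
(c) The integer polynomial consistent with all of this is the stated p.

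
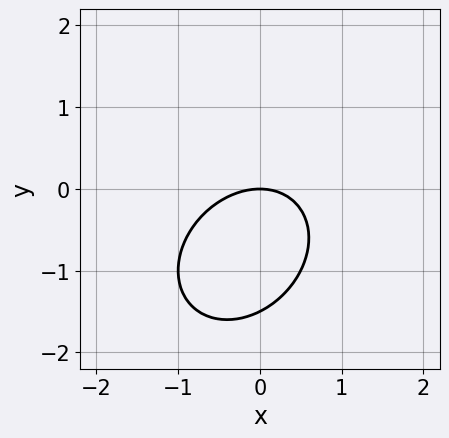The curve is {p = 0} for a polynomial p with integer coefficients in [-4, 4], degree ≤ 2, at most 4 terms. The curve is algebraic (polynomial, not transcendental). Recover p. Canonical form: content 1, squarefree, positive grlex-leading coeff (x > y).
deg p = 2. A generic line meets the curve in up to 2 points.
Observable constraints: it crosses the x-axis at the gridline x = 0; it crosses the y-axis at the gridline y = 0.
Solving for integer coefficients yields p as stated.

2*x^2 - x*y + 2*y^2 + 3*y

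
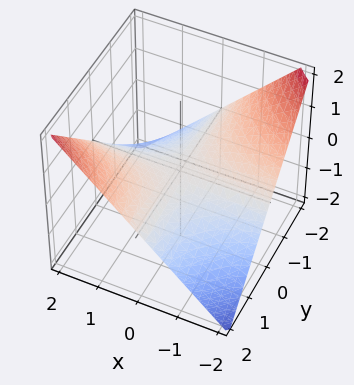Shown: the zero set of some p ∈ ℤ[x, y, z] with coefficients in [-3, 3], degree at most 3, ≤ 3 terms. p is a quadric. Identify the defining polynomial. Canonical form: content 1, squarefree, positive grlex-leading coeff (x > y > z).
(a) deg p = 2. A hyperbolic paraboloid; a quadric.
(b) Observable constraints: every point of the y-axis in the box is on the surface; it meets the z-axis at z = 0 (among the integer gridlines); the visible x-axis segment lies entirely on the surface.
(c) Fitting integer coefficients to these (and the overall shape) gives p.

x*y - 2*z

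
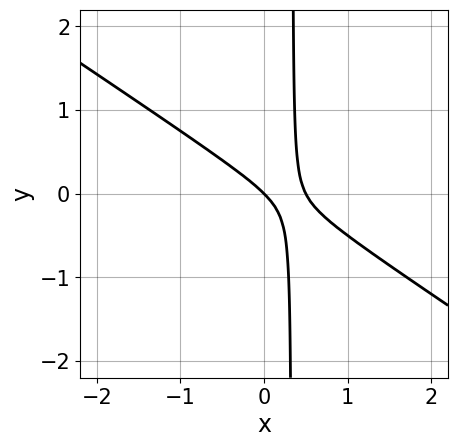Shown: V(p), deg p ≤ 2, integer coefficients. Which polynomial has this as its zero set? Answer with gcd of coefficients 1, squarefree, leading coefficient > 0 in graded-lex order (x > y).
2*x^2 + 3*x*y - x - y

(a) The degree is 2 — no degree-1 curve has this shape.
(b) Reading off the gridlines: it crosses the x-axis at the gridline x = 0; it crosses the y-axis at the gridline y = 0.
(c) Matching integer coefficients to the picture gives p.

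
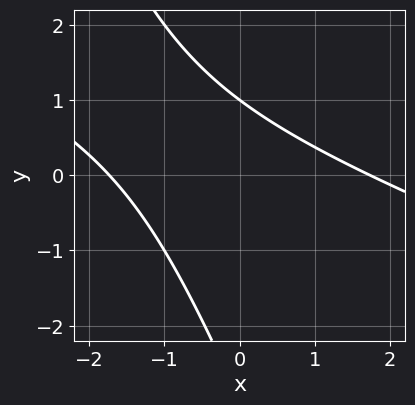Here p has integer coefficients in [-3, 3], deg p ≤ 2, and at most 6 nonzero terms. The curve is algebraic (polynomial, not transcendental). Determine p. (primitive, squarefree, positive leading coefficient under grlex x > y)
(a) The degree is 2 — a generic line meets the curve in up to 2 points.
(b) From the visible intercepts: it meets the y-axis at y = 1 (among the integer gridlines).
(c) Putting this together gives p.

x^2 + 3*x*y + y^2 + 2*y - 3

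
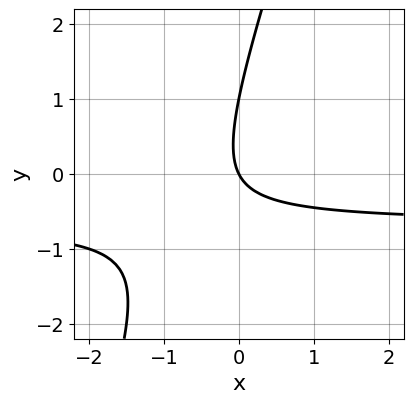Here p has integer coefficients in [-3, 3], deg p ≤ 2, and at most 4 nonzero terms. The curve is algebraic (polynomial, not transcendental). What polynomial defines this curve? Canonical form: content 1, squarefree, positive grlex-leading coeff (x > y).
3*x*y - y^2 + 2*x + y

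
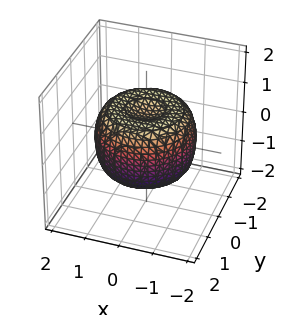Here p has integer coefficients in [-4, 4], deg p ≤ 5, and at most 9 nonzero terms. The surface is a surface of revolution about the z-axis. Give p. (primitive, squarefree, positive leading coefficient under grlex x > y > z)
First, the degree is 4 — a generic line meets the surface in up to 4 points.
Next, symmetries: rotational symmetry about the z-axis ⇒ p depends on x, y only through x² + y².
Then, reading off the gridlines: a circular section at z = 0 has radius between 1 and 2.
Finally, putting this together gives p.

2*x^4 + 4*x^2*y^2 + 2*y^4 - 3*x^2 - 3*y^2 + 3*z^2 - 2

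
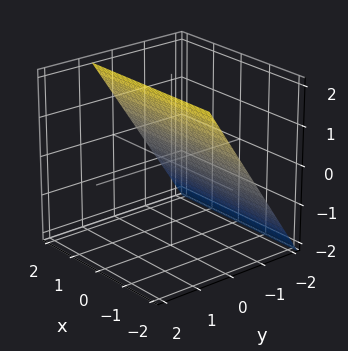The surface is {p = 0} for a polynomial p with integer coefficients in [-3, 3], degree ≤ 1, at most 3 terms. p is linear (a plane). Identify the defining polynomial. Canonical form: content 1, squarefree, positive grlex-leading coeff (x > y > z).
3*y - 2*z + 2

Degree: the surface is flat (a plane), so deg p = 1.
Checking where it meets the axes: no x-intercept at any integer in the box; one z-axis crossing is at z = 1.
Solving for integer coefficients yields p as stated.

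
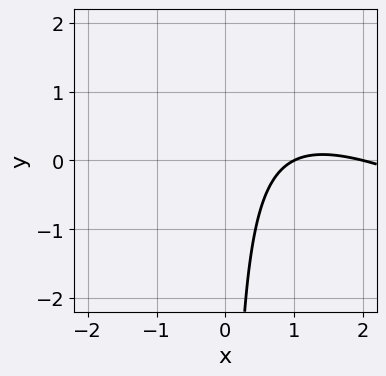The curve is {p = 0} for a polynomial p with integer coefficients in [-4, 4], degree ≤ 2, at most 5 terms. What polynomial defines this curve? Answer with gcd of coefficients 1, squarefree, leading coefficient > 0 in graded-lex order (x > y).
x^2 + 2*x*y - 3*x + 2

First, degree: the shape is more complex than any degree-1 curve, so deg p = 2.
Then, observable constraints: the curve avoids every integer y-axis point in the box; the x-axis gridline crossings are at x ∈ {1, 2}.
Finally, solving for integer coefficients yields p as stated.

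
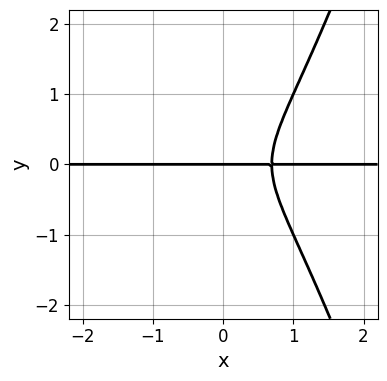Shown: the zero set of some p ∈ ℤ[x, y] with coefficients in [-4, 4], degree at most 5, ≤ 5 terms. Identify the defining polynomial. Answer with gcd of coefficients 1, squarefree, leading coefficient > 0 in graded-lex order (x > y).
3*x^3*y - 2*y^3 - y

(a) The degree is 4 — a generic line meets the curve in up to 4 points.
(b) Reading off the gridlines: the visible x-axis segment lies entirely on the curve; one y-axis crossing is at y = 0.
(c) Matching integer coefficients to the picture gives p.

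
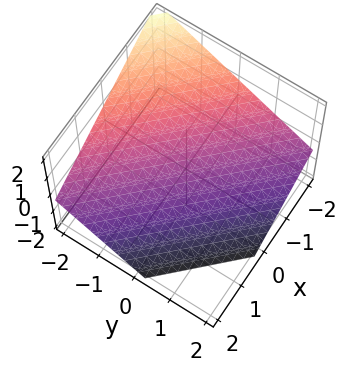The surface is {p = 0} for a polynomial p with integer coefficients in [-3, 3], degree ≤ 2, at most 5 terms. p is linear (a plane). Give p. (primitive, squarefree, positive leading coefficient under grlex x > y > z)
2*x + 2*y + 3*z + 2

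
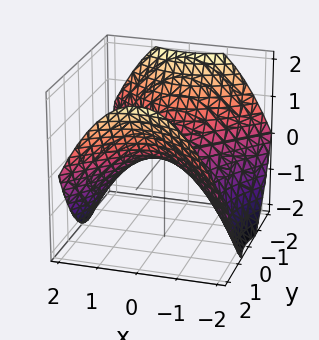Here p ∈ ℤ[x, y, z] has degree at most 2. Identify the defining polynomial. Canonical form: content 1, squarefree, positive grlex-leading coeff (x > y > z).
x^2 - y^2 + 2*z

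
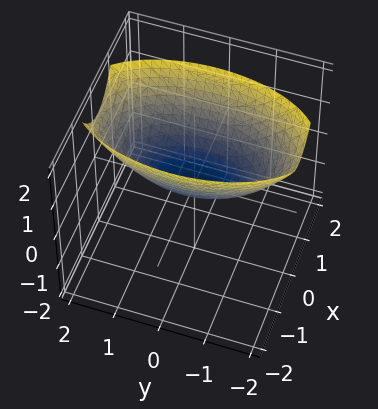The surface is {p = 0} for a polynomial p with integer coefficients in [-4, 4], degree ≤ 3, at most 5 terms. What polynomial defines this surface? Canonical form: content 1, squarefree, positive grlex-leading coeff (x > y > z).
3*x^2 + y^2 - 3*z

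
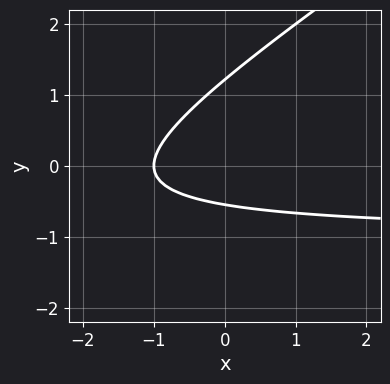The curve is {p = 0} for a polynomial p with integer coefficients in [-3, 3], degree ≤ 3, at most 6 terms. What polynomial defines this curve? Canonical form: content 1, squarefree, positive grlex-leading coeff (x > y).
2*x*y - 3*y^2 + 2*x + 2*y + 2

deg p = 2.
Reading off the gridlines: it meets the x-axis at x = -1 (among the integer gridlines).
Putting this together gives p.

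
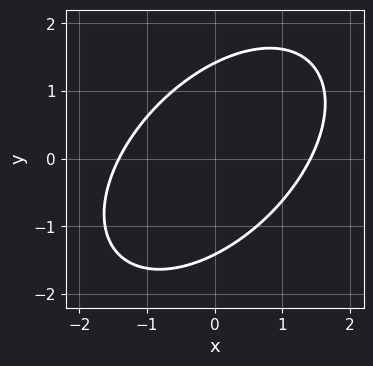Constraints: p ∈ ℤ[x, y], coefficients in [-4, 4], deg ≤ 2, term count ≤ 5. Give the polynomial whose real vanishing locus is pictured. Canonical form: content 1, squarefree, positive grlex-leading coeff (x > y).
x^2 - x*y + y^2 - 2

The degree is 2 — a generic line meets the curve in up to 2 points.
The integer polynomial consistent with all of this is the stated p.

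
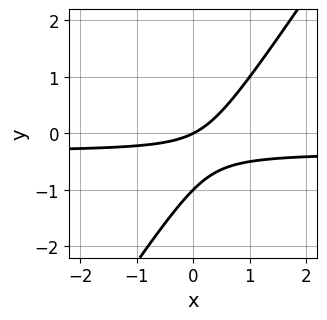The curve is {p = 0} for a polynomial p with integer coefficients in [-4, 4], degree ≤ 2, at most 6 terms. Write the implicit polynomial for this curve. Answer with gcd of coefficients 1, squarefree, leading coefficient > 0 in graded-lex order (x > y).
1. Degree: no degree-1 curve has this shape, so deg p = 2.
2. Observable constraints: it meets the x-axis at x = 0 (among the integer gridlines); the y-axis gridline crossings are at y ∈ {-1, 0}.
3. Solving for integer coefficients yields p as stated.

3*x*y - 2*y^2 + x - 2*y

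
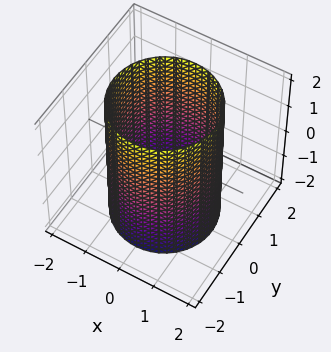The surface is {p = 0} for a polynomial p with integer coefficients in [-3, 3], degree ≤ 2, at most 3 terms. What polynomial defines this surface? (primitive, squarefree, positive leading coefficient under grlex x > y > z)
x^2 + y^2 - 2

deg p = 2. A cylinder; a quadric.
By symmetry, the z-axis is an axis of rotation, so x and y enter only as x² + y²; the z ↦ −z reflection is a symmetry, so z appears only in even powers.
From the visible intercepts: it misses every integer gridline on the z-axis; a circular section at z = 0 has radius between 1 and 2.
The integer polynomial consistent with all of this is the stated p.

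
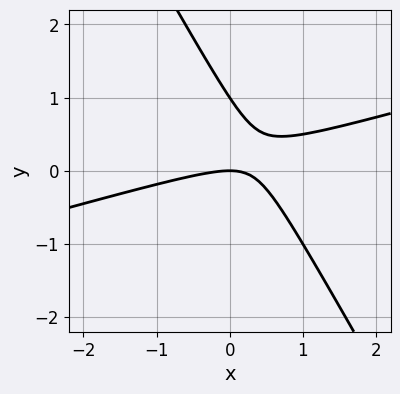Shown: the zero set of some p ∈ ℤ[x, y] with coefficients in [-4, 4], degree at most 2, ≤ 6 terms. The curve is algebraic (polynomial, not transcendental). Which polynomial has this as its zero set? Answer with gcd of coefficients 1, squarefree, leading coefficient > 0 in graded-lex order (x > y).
x^2 - 3*x*y - 2*y^2 + 2*y

1. The degree is 2 — the shape is more complex than any degree-1 curve.
2. Observable constraints: among the integer gridlines, it crosses the y-axis at y ∈ {0, 1}; it crosses the x-axis at the gridline x = 0.
3. Fitting integer coefficients to these (and the overall shape) gives p.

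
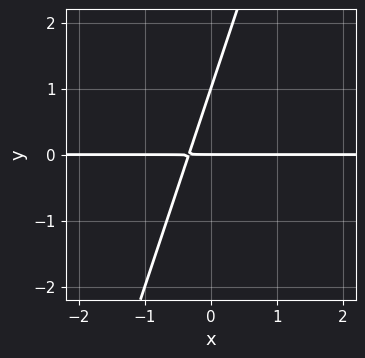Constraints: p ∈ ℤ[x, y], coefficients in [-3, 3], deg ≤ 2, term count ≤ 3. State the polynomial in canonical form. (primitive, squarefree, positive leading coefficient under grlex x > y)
3*x*y - y^2 + y

The degree is 2 — no degree-1 curve has this shape.
Observable constraints: among the integer gridlines, it crosses the y-axis at y ∈ {0, 1}; every point of the x-axis in the box is on the curve.
Solving for integer coefficients yields p as stated.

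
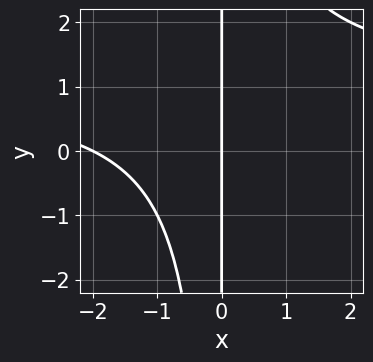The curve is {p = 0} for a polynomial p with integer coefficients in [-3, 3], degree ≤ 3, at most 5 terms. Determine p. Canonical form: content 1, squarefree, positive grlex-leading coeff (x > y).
x^2*y - x^2 - 2*x

(a) deg p = 3. The shape is more complex than any degree-2 curve.
(b) Observable constraints: the x-axis gridline crossings are at x ∈ {-2, 0}; every point of the y-axis in the box is on the curve.
(c) Assembling these constraints gives the stated polynomial.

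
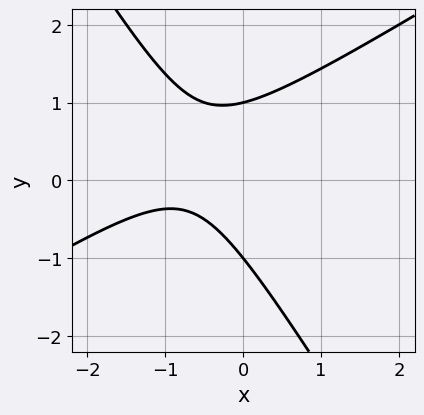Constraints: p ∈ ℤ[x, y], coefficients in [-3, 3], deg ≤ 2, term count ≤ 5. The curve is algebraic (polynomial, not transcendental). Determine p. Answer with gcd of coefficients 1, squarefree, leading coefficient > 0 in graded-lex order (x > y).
First, the degree is 2 — the shape is more complex than any degree-1 curve.
Then, checking where it meets the axes: among the integer gridlines, it crosses the y-axis at y ∈ {-1, 1}; it misses every integer gridline on the x-axis.
Finally, matching integer coefficients to the picture gives p.

2*x^2 - 2*x*y - 2*y^2 + 3*x + 2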